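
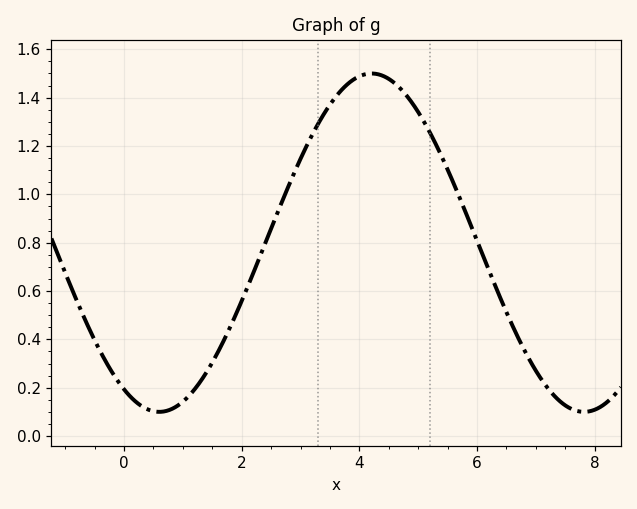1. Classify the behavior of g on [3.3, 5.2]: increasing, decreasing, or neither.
neither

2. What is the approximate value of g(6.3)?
0.628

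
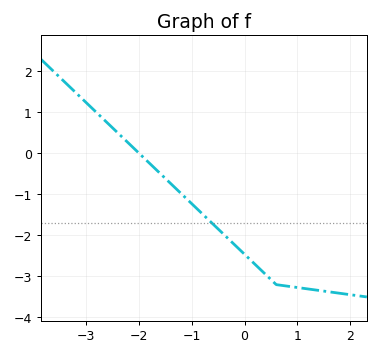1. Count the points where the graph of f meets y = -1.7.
1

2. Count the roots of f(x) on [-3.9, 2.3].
1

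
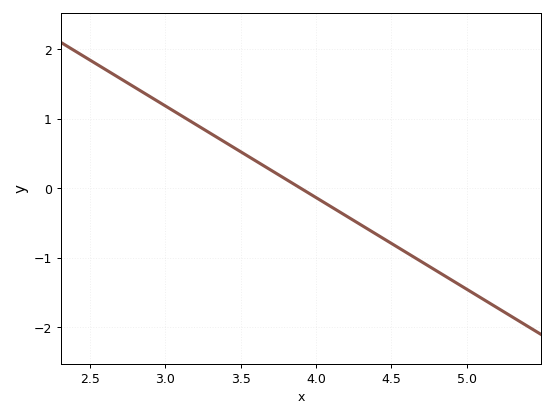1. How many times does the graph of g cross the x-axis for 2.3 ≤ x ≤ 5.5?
1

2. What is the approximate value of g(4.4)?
-0.66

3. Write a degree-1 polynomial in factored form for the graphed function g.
y = -1.32(x - 3.9)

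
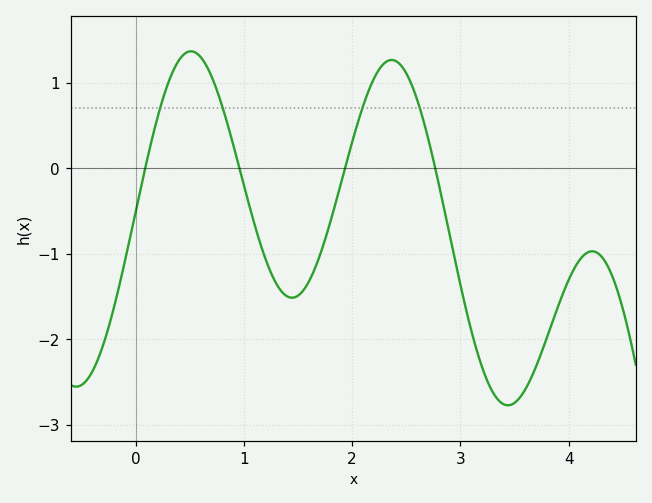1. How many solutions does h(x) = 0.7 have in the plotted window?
4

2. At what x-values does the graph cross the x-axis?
0.088, 0.959, 1.93, 2.77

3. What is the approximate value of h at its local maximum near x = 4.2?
-0.972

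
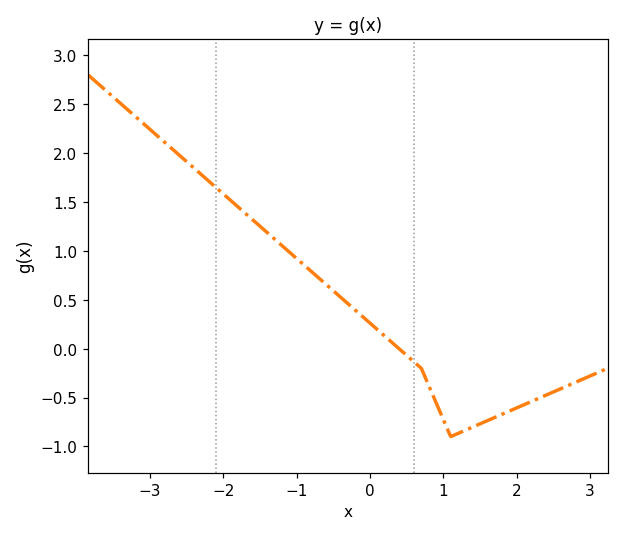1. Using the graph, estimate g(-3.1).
2.3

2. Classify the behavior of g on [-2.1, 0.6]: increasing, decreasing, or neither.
decreasing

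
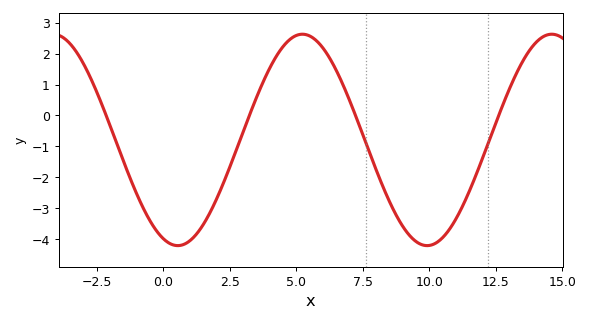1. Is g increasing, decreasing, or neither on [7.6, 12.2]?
neither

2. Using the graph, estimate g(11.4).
-2.7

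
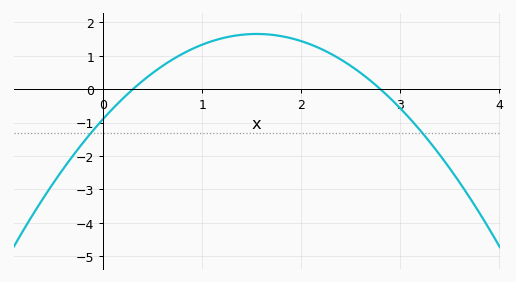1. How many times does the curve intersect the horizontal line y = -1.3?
2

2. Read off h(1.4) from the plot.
1.63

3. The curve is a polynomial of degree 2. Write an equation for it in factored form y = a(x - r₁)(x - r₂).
y = -1.06(x - 0.3)(x - 2.8)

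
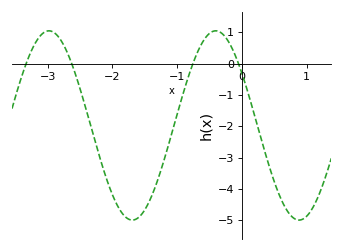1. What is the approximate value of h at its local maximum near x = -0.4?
1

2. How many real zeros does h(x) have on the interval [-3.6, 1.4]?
4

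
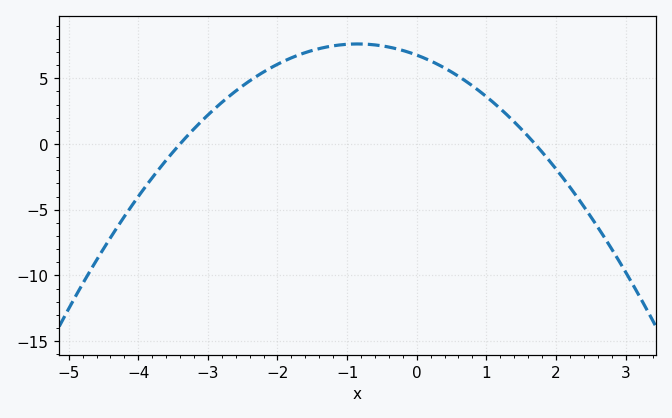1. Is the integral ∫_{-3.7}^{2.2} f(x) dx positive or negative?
positive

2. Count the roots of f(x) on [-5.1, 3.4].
2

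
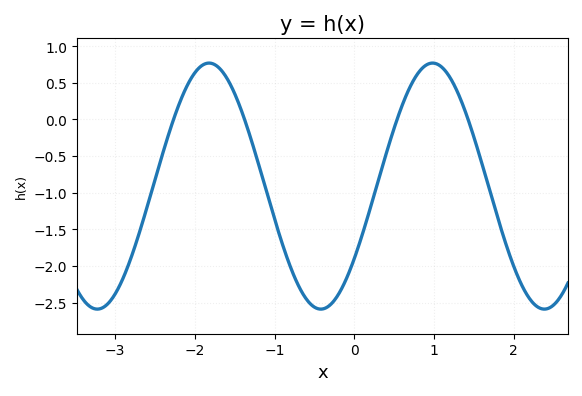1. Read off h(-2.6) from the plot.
-1.2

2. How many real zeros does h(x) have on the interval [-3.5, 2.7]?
4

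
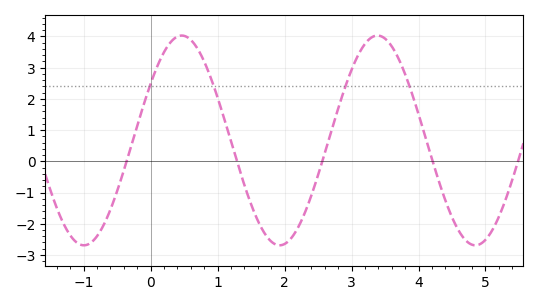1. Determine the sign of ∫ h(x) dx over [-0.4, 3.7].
positive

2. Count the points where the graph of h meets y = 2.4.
4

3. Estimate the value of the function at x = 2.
-2.65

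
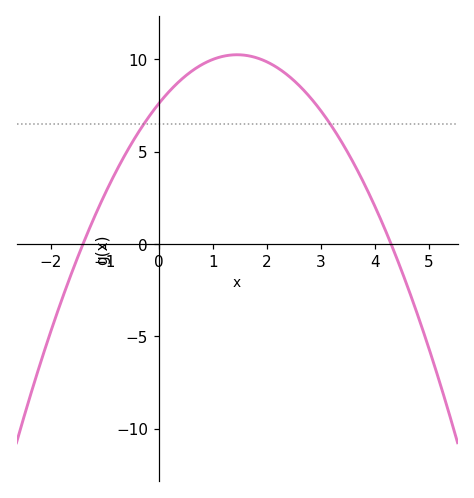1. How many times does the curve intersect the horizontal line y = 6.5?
2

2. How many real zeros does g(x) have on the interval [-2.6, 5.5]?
2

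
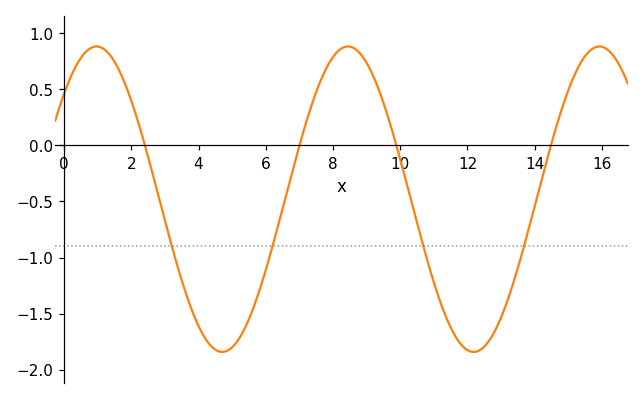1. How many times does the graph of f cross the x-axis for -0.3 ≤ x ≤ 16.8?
4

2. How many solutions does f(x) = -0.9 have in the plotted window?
4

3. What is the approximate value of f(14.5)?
0.018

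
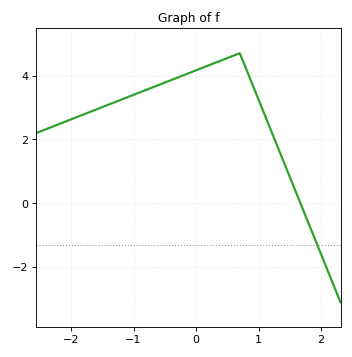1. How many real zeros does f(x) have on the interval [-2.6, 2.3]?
1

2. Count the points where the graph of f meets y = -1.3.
1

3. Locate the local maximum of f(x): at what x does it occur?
0.698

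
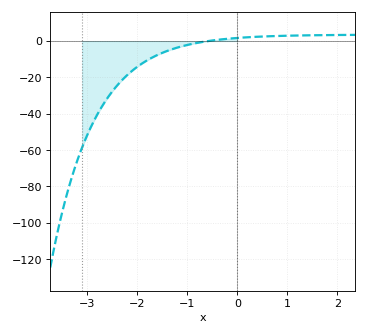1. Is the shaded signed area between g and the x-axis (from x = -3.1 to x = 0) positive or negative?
negative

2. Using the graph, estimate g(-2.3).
-22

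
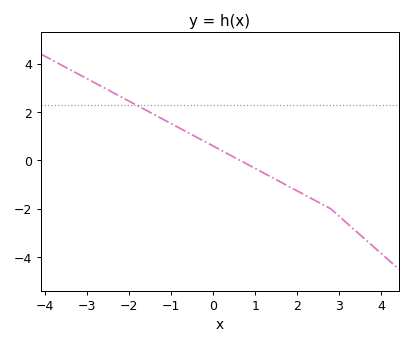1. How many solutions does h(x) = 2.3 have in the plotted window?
1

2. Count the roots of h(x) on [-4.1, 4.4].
1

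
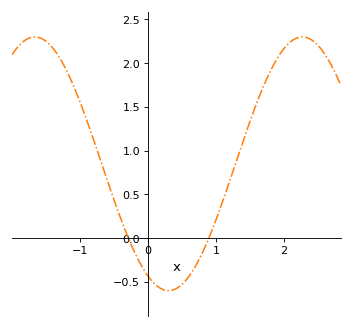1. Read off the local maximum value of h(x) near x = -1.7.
2.3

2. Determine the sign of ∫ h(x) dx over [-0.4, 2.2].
positive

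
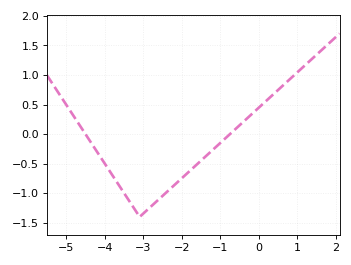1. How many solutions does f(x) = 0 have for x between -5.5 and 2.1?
2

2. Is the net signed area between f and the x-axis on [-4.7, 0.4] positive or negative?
negative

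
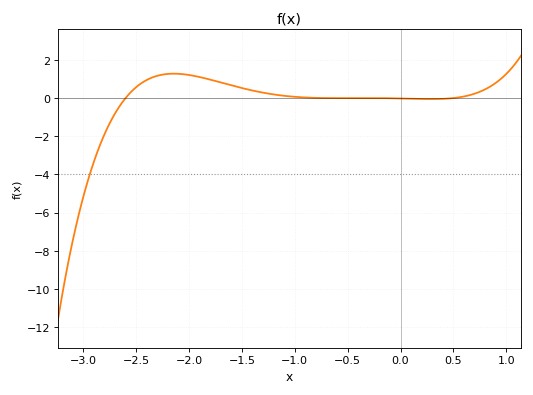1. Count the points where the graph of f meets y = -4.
1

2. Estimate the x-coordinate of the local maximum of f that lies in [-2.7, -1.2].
-2.14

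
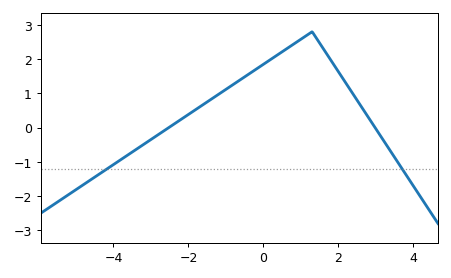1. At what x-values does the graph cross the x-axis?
-2.6, 3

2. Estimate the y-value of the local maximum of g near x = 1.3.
2.8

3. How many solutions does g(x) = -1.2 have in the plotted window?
2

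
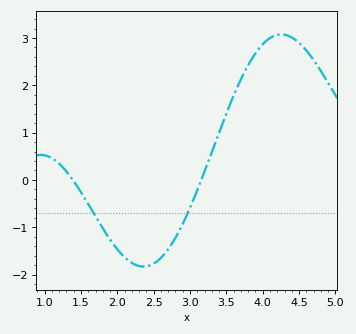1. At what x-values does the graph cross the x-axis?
1.39, 3.15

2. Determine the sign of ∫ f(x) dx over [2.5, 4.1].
positive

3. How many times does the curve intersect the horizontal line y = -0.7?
2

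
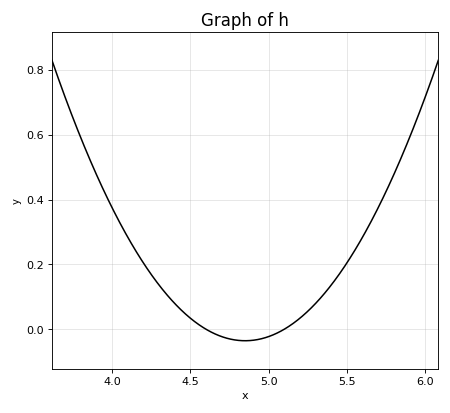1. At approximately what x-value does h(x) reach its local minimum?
4.85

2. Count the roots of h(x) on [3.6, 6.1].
2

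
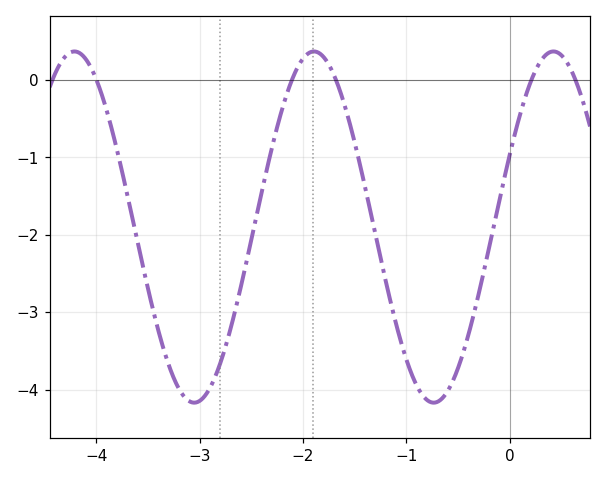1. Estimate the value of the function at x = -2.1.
0.027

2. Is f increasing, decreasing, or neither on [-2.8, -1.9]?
increasing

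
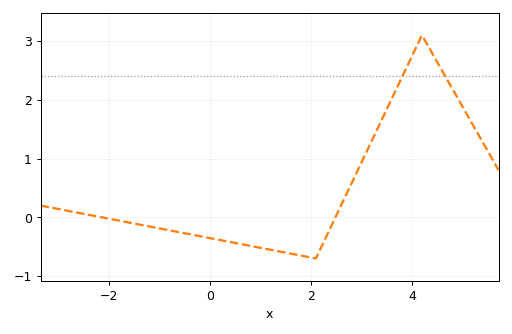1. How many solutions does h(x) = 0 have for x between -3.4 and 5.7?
2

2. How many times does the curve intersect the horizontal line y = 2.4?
2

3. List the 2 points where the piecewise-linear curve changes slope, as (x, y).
(2.1, -0.7); (4.2, 3.1)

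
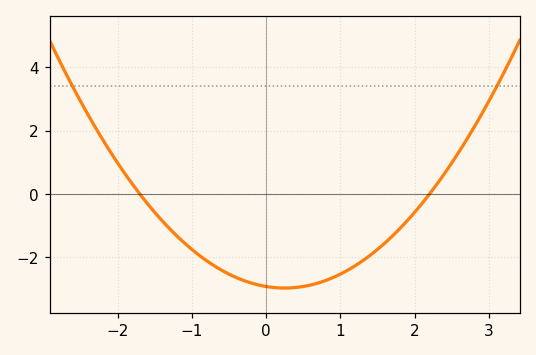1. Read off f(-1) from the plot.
-1.75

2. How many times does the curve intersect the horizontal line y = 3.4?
2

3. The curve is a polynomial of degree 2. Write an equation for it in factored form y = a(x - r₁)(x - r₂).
y = 0.78(x + 1.7)(x - 2.2)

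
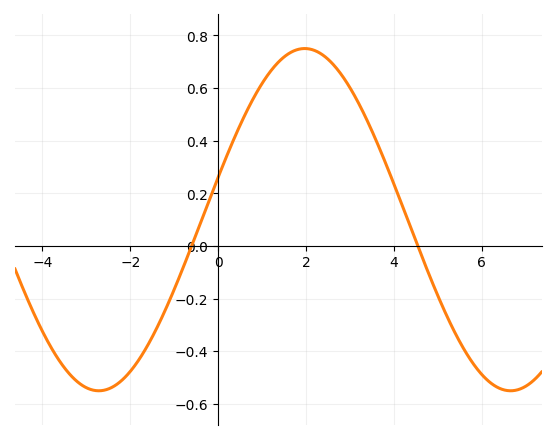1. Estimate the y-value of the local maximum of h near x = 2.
0.75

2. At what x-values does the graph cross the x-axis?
-0.602, 4.55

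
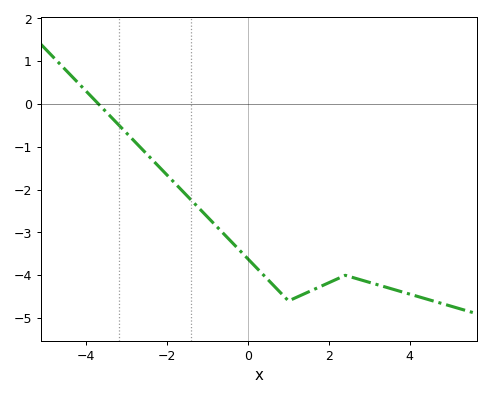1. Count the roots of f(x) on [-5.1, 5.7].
1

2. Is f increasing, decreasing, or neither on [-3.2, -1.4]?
decreasing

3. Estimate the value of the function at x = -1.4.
-2.25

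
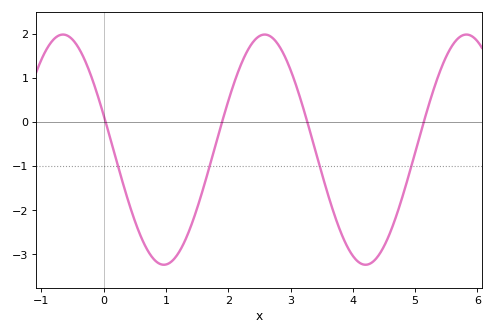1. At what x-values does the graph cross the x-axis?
0, 1.9, 3.3, 5.1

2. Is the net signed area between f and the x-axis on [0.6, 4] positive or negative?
negative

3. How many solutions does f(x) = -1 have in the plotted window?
4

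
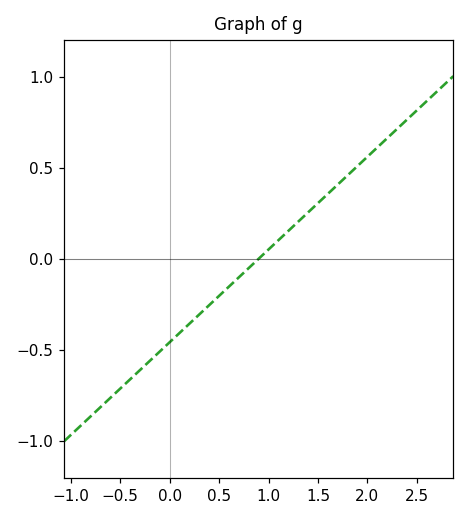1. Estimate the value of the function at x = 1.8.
0.459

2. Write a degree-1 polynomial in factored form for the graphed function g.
y = 0.51(x - 0.9)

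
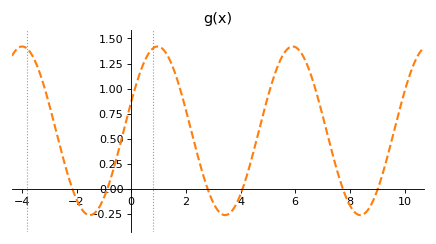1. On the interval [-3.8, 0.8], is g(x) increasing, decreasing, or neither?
neither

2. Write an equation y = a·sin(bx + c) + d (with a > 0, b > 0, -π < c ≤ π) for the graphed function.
y = 0.84sin(1.3x + 0.35) + 0.58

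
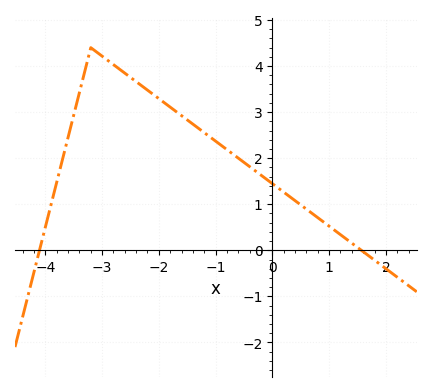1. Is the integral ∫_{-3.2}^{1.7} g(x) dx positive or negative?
positive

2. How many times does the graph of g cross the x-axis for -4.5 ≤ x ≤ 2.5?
2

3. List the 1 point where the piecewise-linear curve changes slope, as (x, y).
(-3.2, 4.4)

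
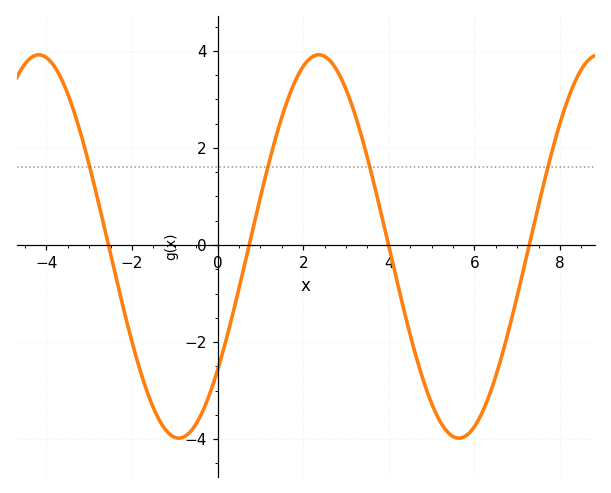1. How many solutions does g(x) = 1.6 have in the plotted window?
4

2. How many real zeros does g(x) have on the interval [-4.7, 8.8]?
4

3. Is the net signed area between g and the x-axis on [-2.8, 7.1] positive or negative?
negative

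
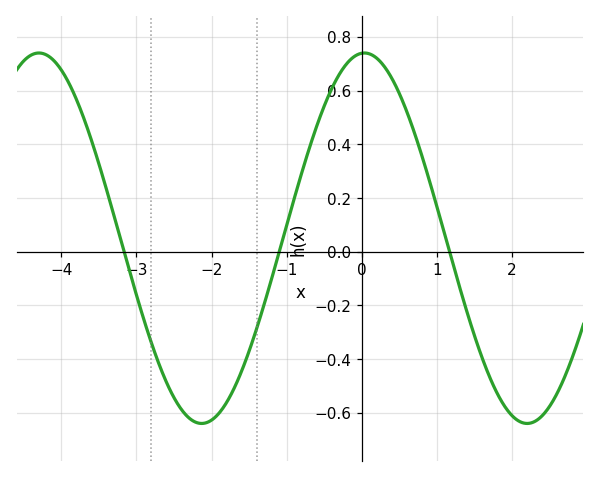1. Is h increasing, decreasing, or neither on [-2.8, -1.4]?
neither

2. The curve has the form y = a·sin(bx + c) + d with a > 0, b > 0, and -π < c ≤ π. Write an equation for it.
y = 0.69sin(1.45x + 1.52) + 0.05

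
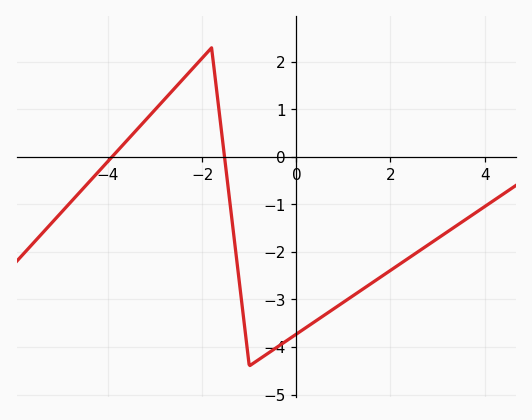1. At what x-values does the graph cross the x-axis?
-3.92, -1.53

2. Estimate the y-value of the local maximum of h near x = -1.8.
2.3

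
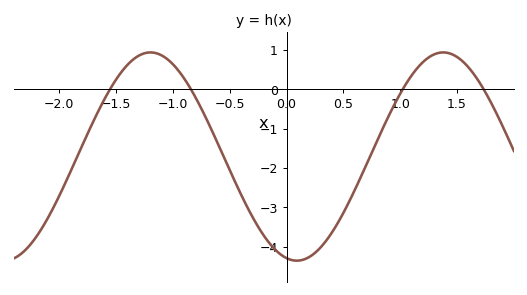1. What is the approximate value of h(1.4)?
0.926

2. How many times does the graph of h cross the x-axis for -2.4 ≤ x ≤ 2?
4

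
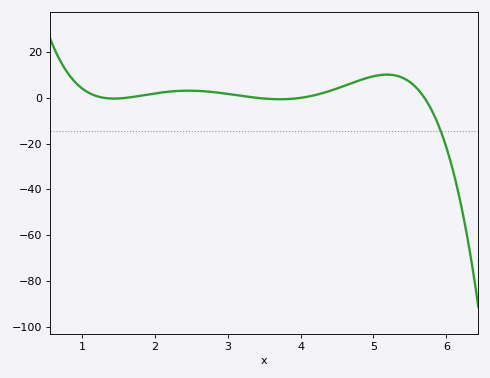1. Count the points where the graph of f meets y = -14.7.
1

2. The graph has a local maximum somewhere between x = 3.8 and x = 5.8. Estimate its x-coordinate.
5.2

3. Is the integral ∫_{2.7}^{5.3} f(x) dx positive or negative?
positive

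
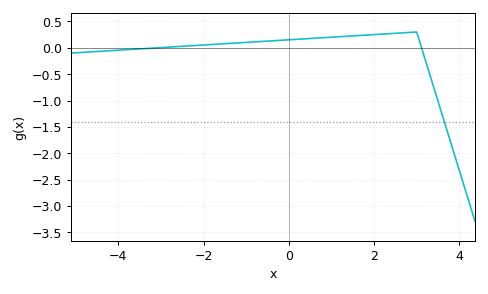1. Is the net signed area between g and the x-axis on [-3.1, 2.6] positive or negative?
positive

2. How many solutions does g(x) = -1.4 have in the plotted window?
1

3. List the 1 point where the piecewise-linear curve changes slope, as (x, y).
(3, 0.3)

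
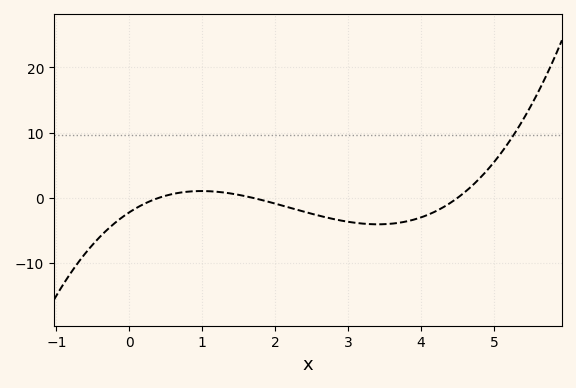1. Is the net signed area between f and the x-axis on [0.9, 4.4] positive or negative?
negative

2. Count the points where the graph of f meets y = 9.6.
1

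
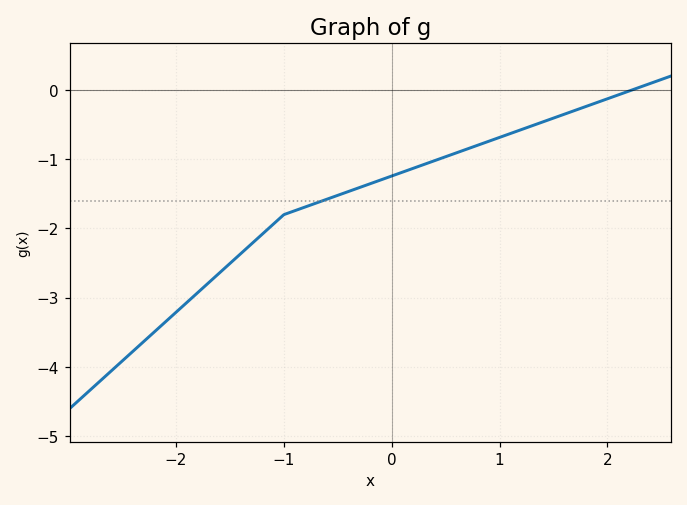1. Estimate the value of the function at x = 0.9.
-0.7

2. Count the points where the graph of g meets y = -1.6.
1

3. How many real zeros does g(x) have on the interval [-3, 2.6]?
1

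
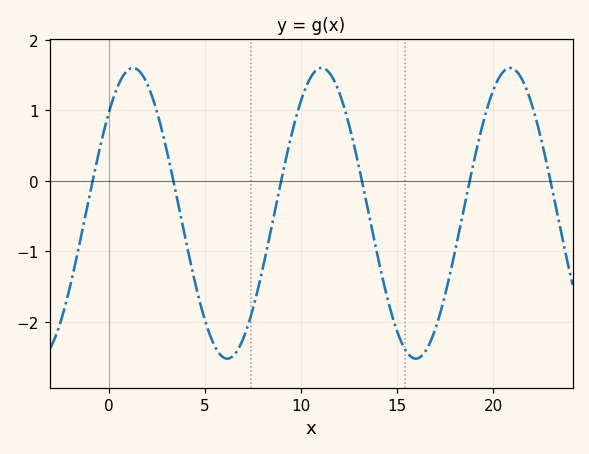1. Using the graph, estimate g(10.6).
1.5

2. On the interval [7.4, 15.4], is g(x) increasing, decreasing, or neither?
neither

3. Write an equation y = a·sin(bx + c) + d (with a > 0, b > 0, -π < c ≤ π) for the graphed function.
y = 2.06sin(0.64x + 0.77) - 0.46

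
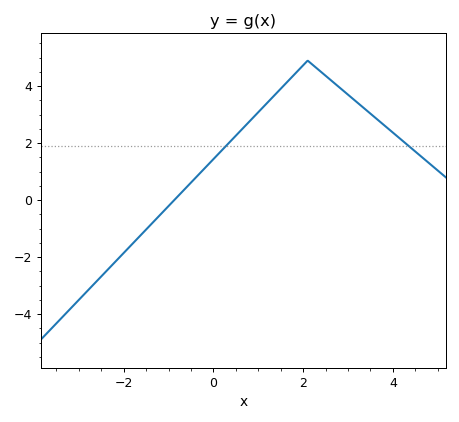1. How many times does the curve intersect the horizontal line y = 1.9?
2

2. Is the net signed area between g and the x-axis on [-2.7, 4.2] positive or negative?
positive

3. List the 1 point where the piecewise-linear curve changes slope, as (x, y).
(2.1, 4.9)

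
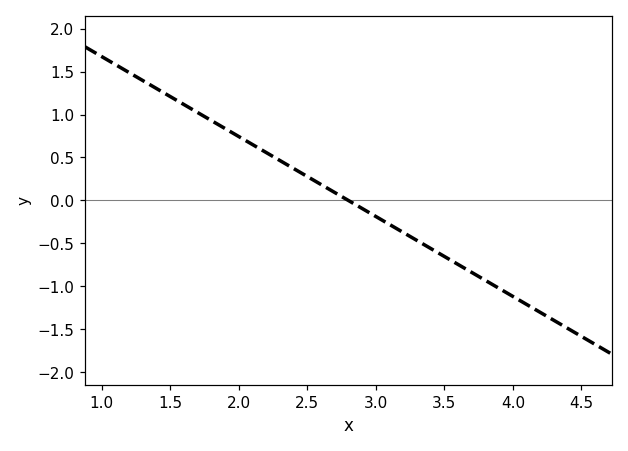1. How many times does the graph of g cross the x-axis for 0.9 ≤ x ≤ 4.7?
1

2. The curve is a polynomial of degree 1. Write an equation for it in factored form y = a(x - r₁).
y = -0.93(x - 2.8)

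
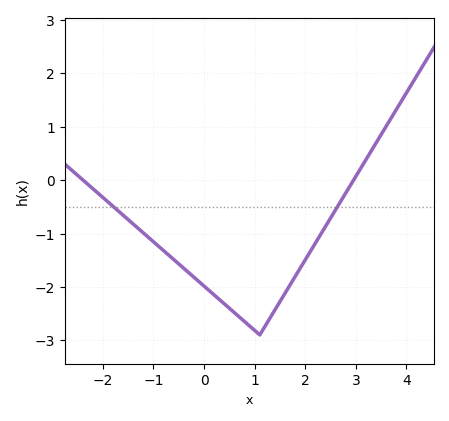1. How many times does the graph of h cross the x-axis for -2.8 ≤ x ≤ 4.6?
2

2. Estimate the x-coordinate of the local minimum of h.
1.1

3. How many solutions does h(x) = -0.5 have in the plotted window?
2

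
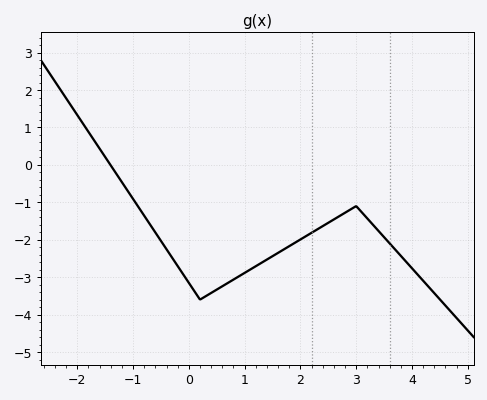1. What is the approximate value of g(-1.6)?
0.4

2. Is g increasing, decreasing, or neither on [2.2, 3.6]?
neither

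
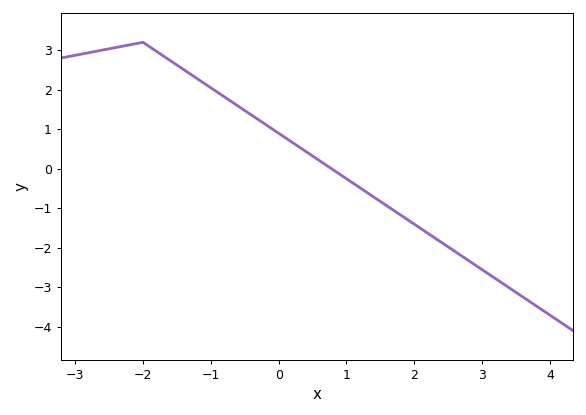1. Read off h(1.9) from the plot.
-1.29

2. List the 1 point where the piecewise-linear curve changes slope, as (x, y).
(-2, 3.2)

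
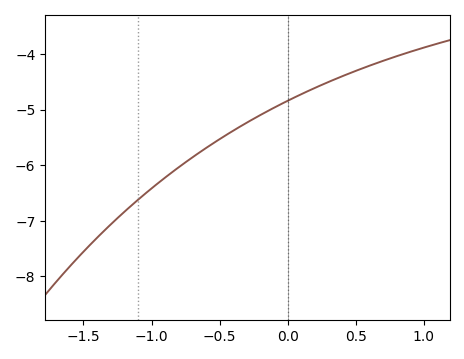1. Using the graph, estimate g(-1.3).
-7.06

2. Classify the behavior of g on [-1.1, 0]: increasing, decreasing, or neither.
increasing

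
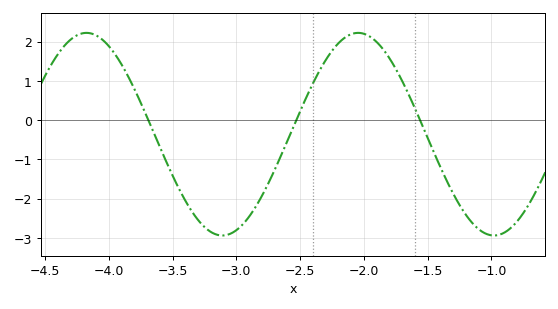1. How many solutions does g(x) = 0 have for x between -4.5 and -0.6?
3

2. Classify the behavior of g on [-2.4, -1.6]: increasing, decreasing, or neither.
neither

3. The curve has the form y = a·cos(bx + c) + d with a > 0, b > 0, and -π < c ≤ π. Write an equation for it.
y = 2.58cos(3x - 0.25) - 0.36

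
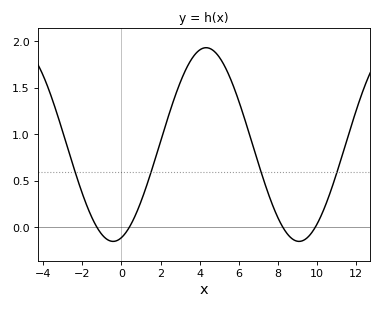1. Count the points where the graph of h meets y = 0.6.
4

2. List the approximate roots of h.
-1.25, 0.397, 8.27, 9.92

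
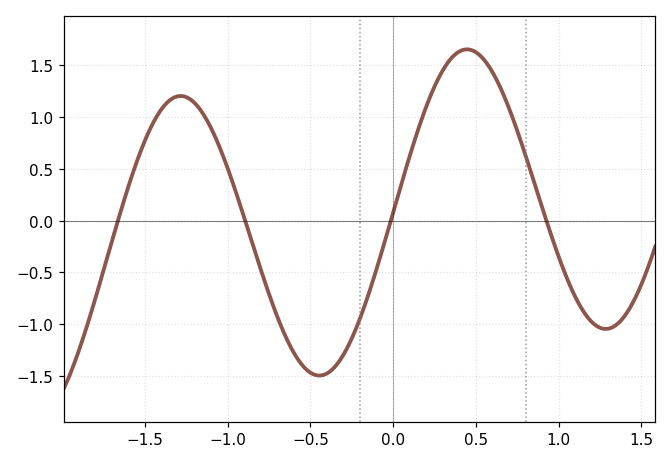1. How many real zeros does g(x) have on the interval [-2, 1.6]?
4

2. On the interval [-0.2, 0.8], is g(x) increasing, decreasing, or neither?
neither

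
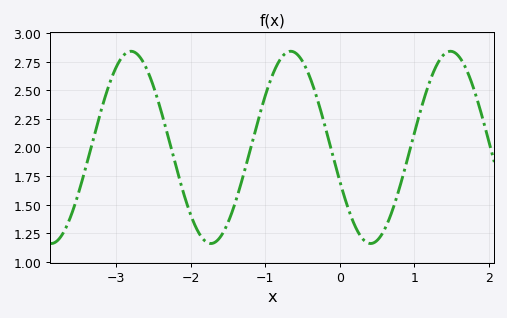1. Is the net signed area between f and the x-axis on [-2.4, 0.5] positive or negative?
positive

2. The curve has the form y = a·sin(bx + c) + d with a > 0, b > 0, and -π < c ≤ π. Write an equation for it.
y = 0.84sin(2.9x - 2.8) + 2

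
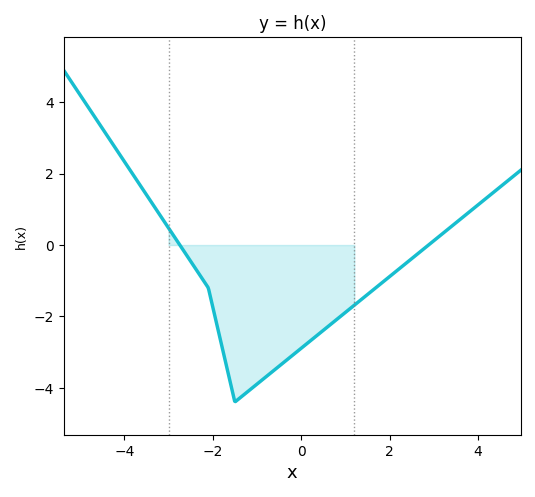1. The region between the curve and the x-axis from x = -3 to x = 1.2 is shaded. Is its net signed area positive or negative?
negative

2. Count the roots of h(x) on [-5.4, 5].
2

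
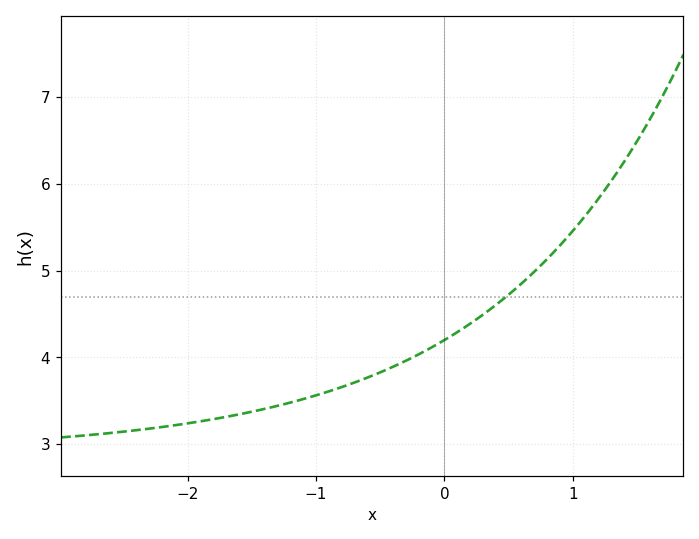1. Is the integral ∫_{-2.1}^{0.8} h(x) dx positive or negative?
positive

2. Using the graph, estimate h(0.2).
4.39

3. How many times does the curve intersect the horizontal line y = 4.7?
1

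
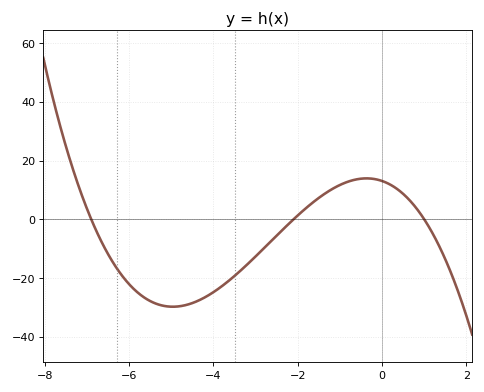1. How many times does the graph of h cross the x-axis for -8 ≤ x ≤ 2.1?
3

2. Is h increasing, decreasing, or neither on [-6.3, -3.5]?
neither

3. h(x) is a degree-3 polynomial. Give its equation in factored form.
y = -0.9(x + 6.9)(x + 2.1)(x - 1)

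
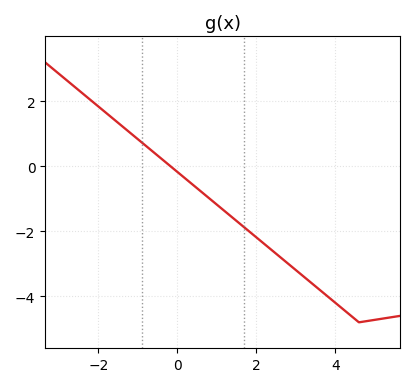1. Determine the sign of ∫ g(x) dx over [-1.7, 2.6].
negative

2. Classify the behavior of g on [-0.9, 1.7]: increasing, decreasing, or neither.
decreasing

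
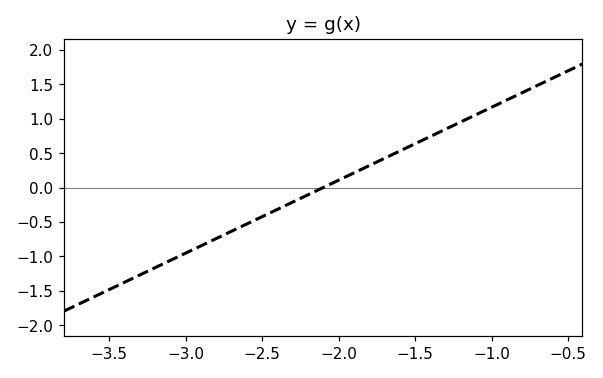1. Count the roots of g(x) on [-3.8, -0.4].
1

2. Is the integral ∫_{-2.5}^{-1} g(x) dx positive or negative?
positive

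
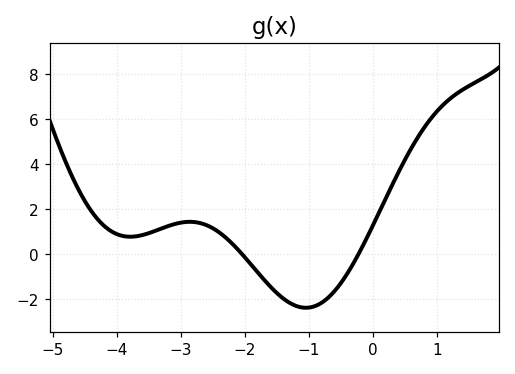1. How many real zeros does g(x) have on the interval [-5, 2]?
2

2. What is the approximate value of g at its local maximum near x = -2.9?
1.44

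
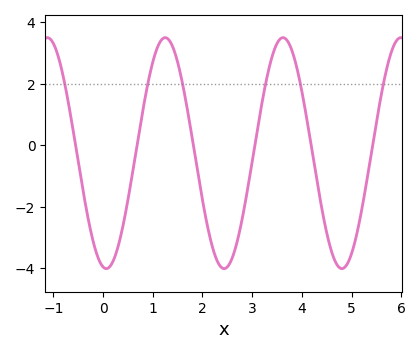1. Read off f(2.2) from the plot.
-3.31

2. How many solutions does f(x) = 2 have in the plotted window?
6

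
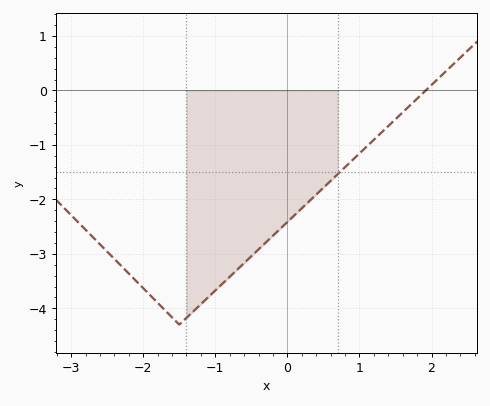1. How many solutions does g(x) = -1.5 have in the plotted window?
1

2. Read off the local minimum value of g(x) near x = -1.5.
-4.3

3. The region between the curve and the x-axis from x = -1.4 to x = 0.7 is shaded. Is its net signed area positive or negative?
negative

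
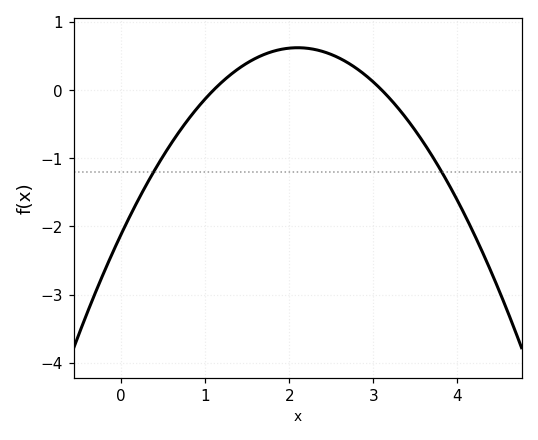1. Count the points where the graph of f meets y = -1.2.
2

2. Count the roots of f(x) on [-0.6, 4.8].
2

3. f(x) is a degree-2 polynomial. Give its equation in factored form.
y = -0.62(x - 1.1)(x - 3.1)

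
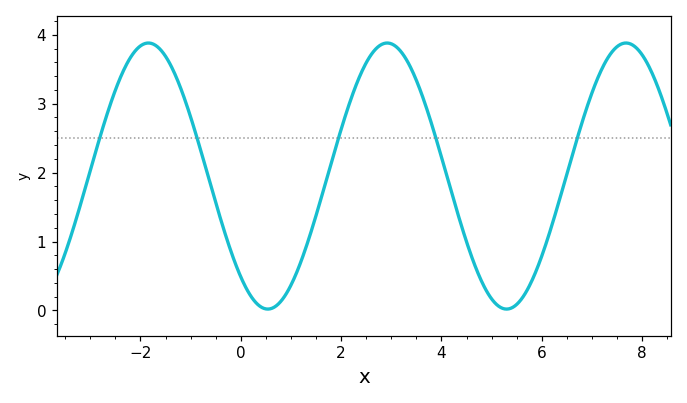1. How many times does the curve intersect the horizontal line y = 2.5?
5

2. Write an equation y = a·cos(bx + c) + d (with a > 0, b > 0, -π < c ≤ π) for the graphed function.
y = 1.93cos(1.3x + 2.4) + 1.95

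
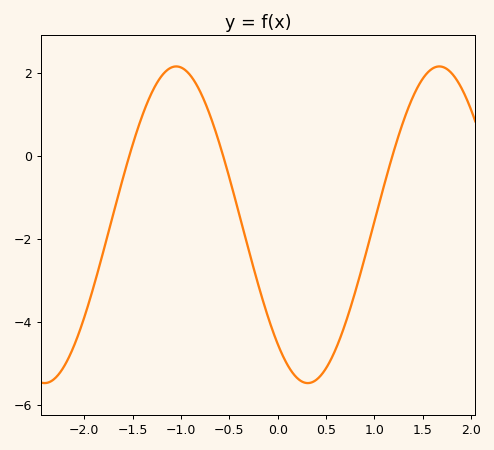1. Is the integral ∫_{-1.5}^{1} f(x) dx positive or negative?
negative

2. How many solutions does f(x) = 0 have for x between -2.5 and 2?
3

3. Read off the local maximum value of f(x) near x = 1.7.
2.2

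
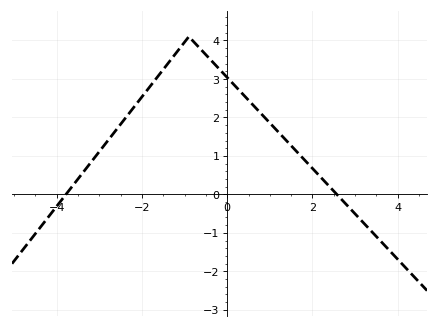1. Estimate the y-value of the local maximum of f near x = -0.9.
4.1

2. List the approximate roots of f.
-3.8, 2.6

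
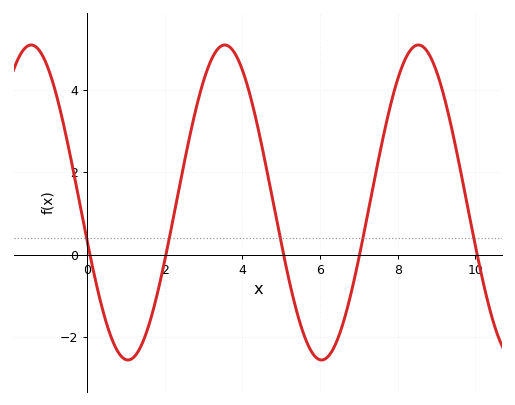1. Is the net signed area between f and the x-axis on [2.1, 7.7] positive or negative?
positive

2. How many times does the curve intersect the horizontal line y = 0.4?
5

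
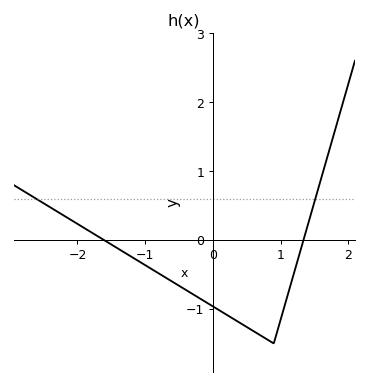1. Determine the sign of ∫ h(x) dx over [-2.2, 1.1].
negative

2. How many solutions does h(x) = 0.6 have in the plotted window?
2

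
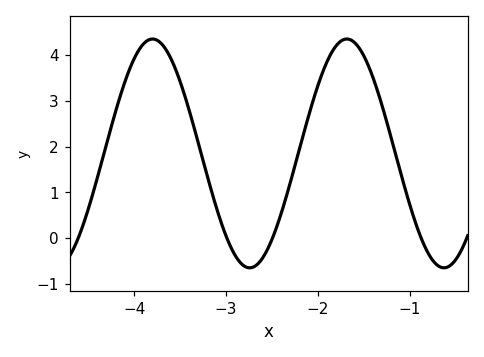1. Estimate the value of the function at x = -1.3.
2.89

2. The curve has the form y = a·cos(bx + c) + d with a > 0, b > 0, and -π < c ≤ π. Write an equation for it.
y = 2.5cos(2.97x - 1.28) + 1.85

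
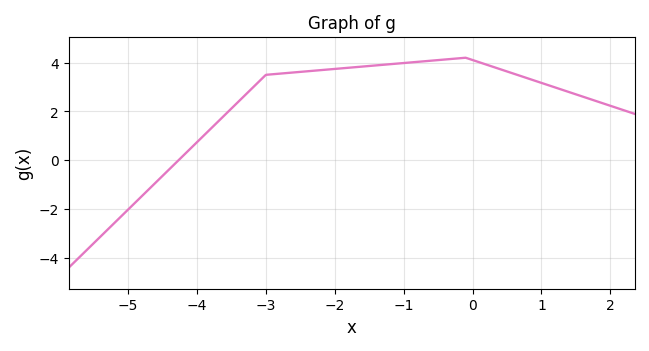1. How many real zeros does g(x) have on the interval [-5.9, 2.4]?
1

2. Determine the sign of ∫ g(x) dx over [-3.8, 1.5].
positive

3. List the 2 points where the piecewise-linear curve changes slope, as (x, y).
(-3, 3.5); (-0.1, 4.2)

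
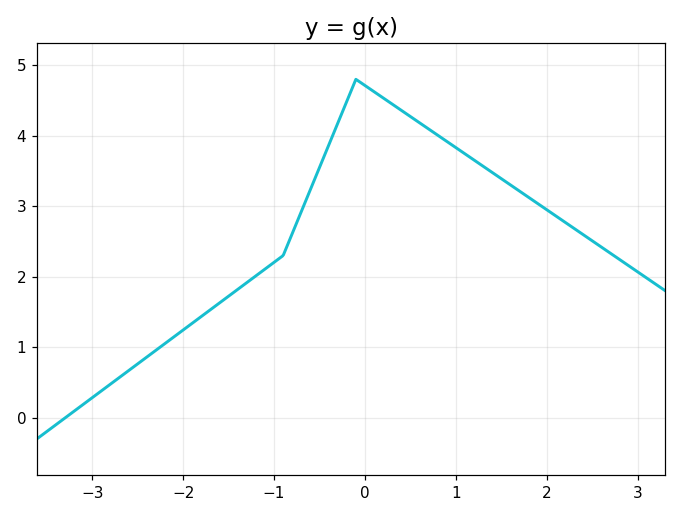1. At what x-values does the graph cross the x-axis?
-3.3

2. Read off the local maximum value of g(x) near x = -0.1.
4.8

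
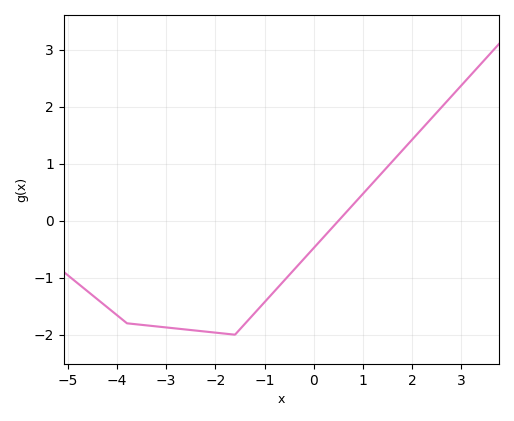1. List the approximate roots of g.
0.506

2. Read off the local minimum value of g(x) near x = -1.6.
-2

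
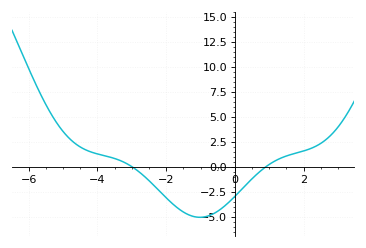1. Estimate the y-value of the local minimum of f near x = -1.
-5.07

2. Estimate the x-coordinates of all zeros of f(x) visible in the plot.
-3, 0.906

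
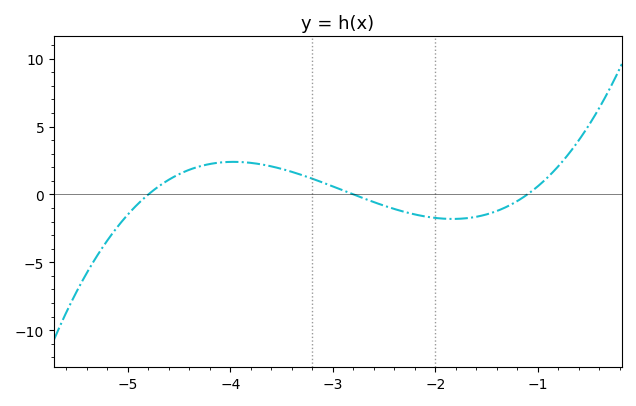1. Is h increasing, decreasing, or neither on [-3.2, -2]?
decreasing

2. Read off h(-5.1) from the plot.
-2.5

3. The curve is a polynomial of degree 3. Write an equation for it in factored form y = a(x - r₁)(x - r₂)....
y = 0.86(x + 4.8)(x + 2.8)(x + 1.1)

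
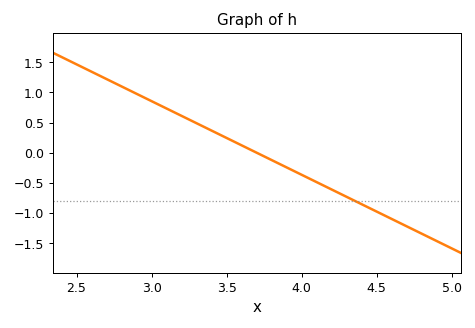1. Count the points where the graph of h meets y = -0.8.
1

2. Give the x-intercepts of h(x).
3.7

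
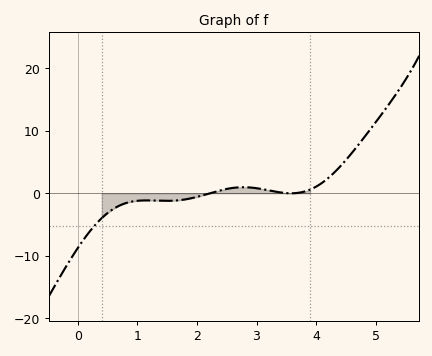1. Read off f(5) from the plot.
11.3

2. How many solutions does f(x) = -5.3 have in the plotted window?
1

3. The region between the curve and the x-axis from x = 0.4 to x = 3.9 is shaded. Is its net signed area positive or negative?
negative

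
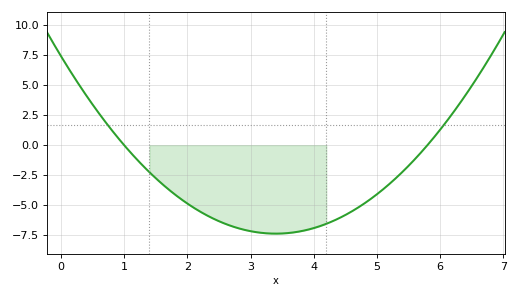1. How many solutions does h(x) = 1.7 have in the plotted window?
2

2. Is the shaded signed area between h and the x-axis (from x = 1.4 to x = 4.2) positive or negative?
negative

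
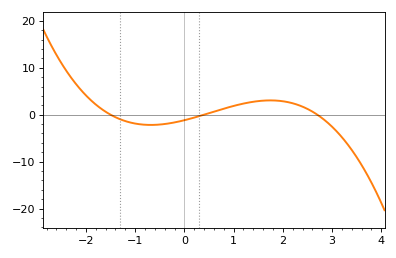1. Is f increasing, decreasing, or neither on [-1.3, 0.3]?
neither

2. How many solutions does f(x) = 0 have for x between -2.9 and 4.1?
3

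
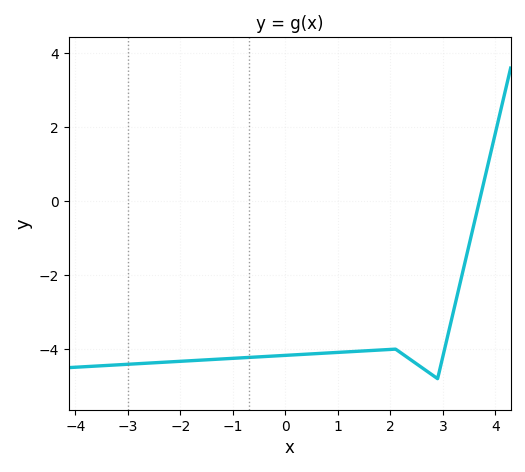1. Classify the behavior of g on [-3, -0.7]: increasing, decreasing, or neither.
increasing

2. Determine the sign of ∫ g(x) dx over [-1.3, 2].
negative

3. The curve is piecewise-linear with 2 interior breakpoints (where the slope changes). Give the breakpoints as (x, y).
(2.1, -4); (2.9, -4.8)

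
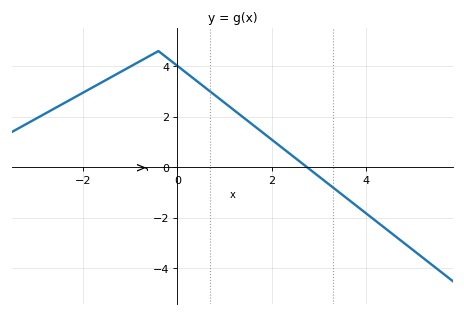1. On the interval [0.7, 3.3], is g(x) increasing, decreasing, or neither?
decreasing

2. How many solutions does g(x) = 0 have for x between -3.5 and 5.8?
1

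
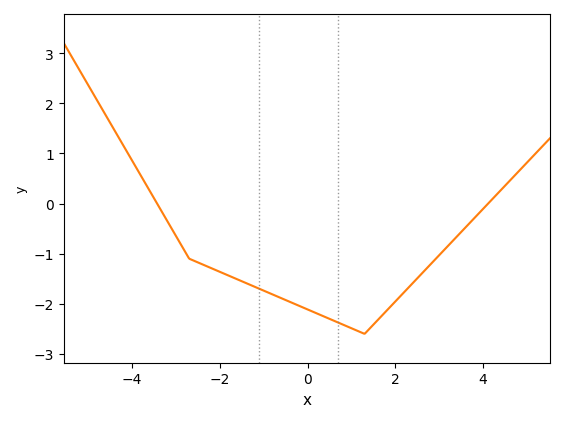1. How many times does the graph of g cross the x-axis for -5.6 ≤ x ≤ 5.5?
2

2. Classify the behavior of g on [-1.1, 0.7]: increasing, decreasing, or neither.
decreasing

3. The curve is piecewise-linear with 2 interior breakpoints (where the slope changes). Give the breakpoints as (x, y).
(-2.7, -1.1); (1.3, -2.6)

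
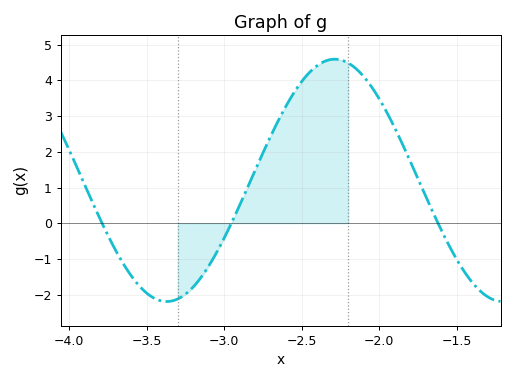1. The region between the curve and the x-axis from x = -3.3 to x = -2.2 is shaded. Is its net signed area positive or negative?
positive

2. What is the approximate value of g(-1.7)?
0.8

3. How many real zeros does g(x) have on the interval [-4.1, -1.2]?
3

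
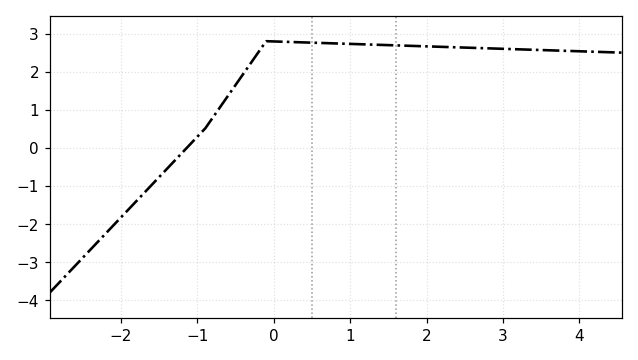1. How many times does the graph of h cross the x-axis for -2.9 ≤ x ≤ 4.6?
1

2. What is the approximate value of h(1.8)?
2.68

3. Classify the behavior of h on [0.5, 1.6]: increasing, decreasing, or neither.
decreasing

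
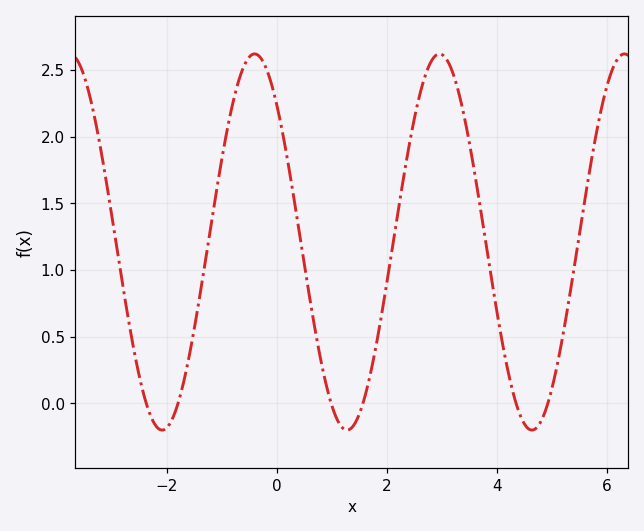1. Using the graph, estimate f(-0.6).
2.55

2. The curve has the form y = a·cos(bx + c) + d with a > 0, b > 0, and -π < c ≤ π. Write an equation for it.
y = 1.41cos(1.9x + 0.76) + 1.21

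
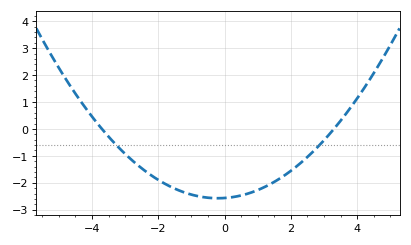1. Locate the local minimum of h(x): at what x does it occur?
-0.2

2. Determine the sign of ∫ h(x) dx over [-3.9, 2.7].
negative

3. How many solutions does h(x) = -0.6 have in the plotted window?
2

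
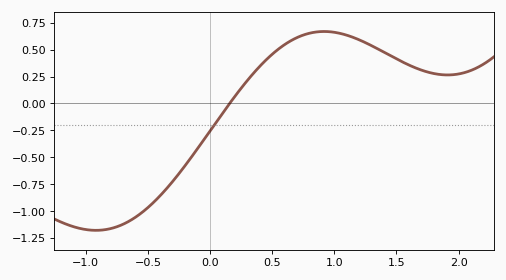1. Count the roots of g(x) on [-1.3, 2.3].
1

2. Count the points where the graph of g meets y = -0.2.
1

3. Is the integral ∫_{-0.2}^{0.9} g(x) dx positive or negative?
positive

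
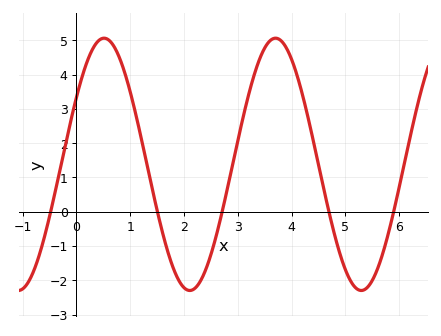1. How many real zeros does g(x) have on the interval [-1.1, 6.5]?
5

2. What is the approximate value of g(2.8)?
0.6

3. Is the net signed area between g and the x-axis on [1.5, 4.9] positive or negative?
positive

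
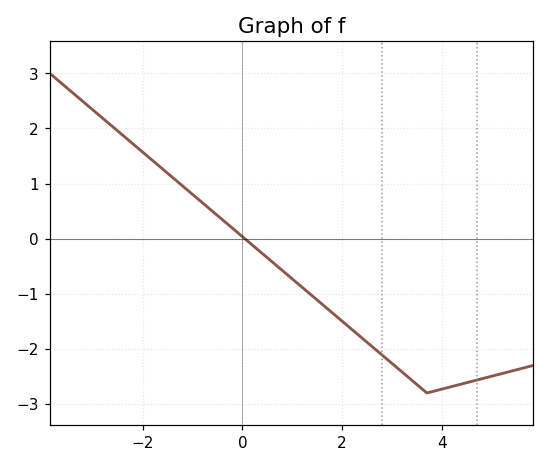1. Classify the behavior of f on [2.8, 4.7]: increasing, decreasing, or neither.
neither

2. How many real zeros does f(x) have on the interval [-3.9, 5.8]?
1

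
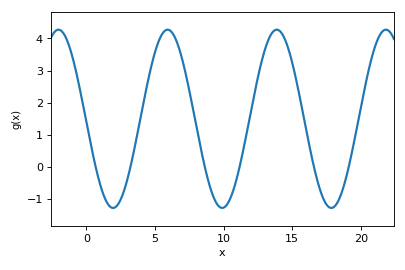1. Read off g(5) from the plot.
3.6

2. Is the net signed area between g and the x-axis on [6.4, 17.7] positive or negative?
positive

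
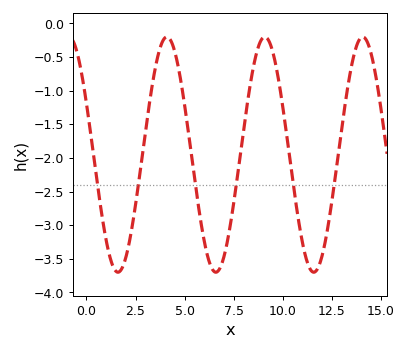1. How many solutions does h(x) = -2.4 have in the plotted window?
6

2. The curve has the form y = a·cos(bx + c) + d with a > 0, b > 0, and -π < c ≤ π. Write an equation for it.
y = 1.75cos(1.26x + 1.12) - 1.95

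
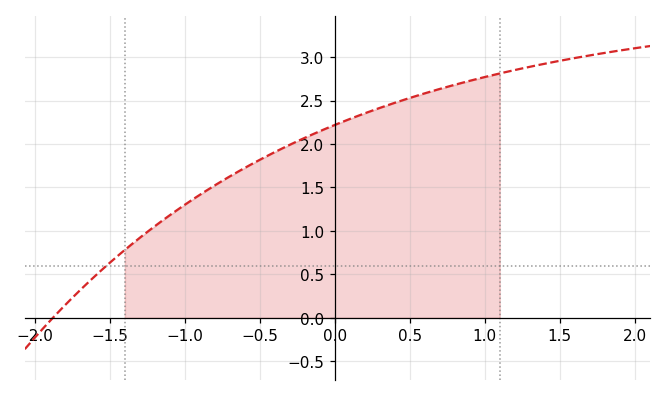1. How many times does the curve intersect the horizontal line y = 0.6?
1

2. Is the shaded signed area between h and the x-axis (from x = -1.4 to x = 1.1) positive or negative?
positive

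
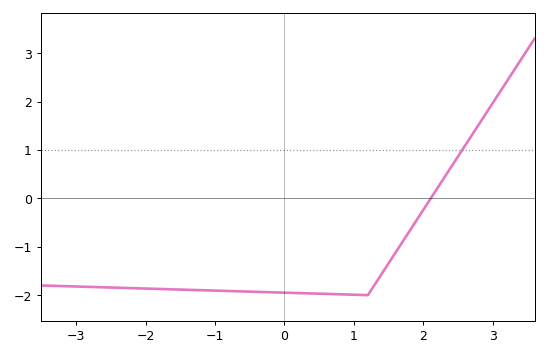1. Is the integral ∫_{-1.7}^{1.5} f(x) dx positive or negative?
negative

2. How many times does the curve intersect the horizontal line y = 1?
1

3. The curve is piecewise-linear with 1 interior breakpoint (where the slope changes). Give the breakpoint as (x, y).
(1.2, -2)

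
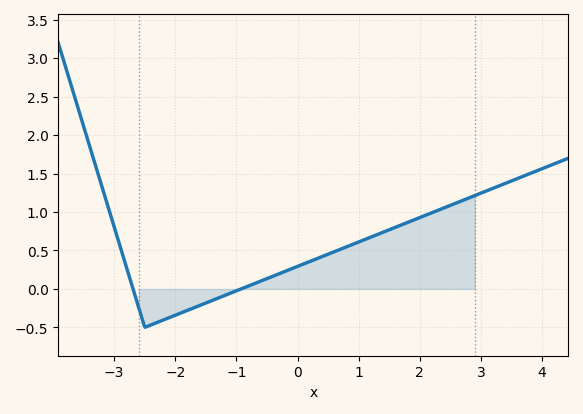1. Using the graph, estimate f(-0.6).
0.103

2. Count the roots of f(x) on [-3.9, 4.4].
2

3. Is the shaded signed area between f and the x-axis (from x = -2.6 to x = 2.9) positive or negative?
positive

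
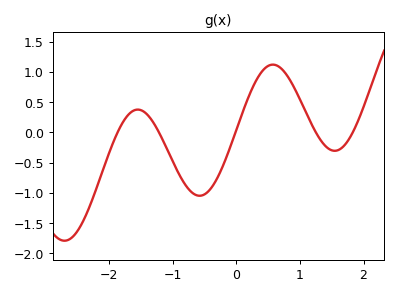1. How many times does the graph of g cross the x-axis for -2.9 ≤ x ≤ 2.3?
5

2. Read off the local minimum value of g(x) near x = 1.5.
-0.3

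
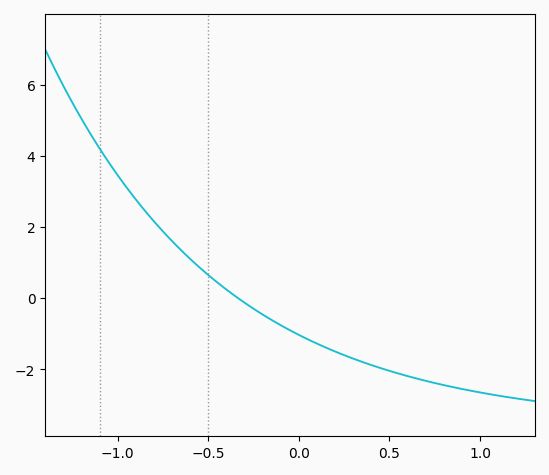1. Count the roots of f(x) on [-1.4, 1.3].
1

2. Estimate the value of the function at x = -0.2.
-0.4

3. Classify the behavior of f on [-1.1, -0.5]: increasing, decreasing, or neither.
decreasing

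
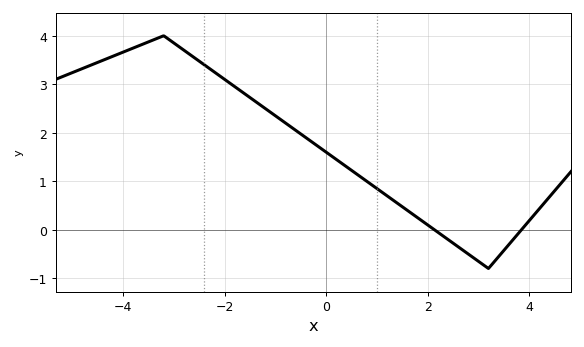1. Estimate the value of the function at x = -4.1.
3.62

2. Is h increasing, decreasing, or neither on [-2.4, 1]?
decreasing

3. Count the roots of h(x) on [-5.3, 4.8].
2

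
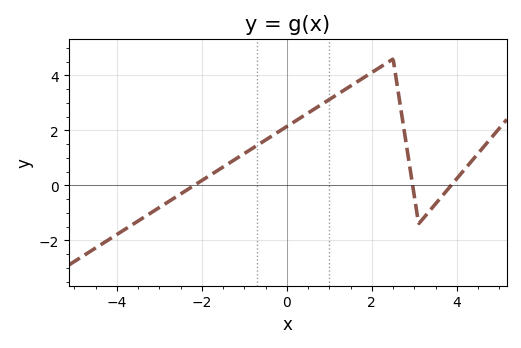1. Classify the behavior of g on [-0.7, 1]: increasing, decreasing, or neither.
increasing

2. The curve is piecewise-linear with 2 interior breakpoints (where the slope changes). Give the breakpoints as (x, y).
(2.5, 4.6); (3.1, -1.4)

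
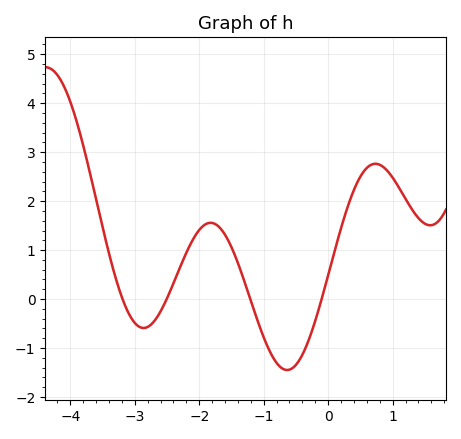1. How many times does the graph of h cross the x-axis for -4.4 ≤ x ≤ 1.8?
4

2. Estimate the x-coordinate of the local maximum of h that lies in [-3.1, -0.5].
-1.82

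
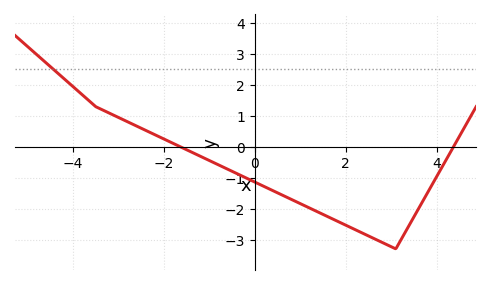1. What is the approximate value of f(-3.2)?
1.09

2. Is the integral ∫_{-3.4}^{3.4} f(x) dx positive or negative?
negative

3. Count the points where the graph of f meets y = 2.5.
1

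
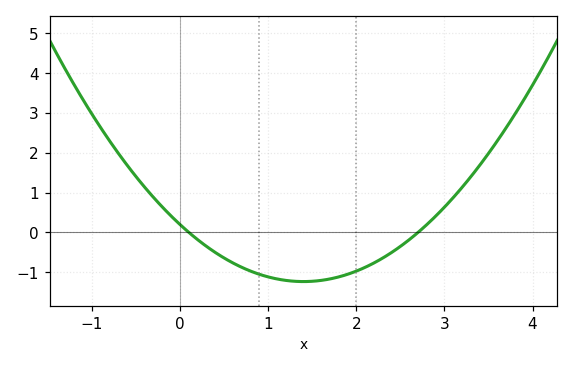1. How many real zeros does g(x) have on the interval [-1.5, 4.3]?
2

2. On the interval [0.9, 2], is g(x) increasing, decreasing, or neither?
neither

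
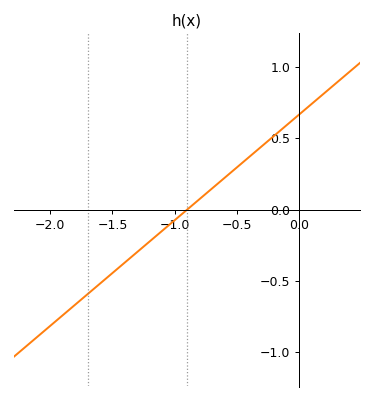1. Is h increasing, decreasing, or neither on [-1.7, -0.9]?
increasing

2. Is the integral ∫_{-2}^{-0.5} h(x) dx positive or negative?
negative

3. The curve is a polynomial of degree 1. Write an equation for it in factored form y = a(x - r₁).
y = 0.74(x + 0.9)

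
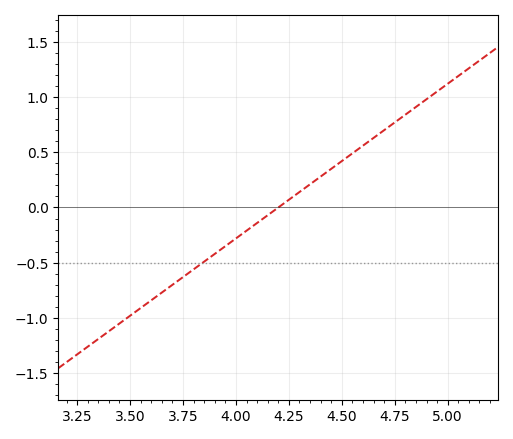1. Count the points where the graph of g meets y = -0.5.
1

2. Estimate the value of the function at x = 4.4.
0.28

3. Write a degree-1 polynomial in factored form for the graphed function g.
y = 1.4(x - 4.2)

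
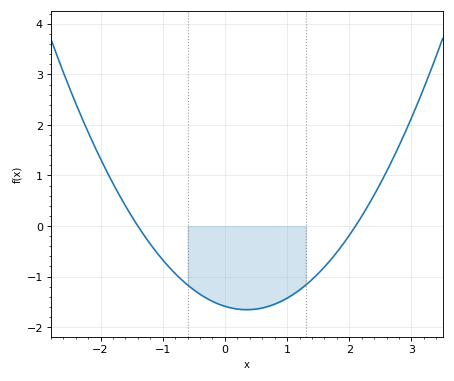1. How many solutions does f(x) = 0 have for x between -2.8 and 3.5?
2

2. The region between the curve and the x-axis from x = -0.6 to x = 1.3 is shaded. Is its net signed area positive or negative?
negative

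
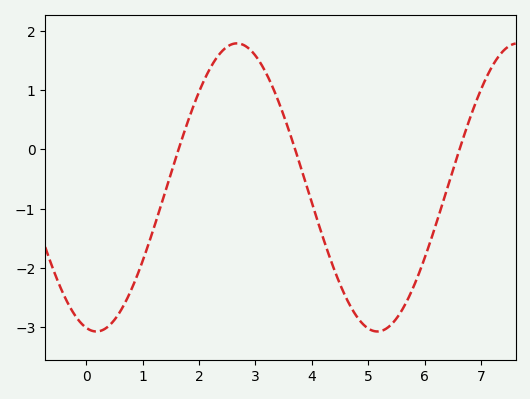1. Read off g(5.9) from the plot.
-2.1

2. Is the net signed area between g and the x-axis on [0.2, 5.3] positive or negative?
negative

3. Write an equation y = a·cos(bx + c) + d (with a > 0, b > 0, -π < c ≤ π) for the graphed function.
y = 2.43cos(1.3x + 2.9) - 0.64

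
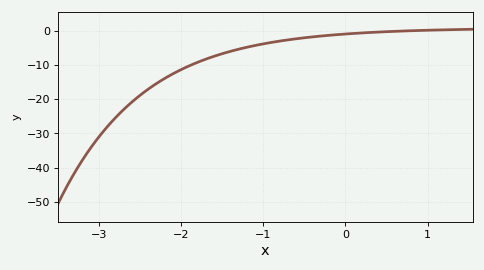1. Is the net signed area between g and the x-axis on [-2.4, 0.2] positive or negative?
negative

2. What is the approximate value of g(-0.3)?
-1.53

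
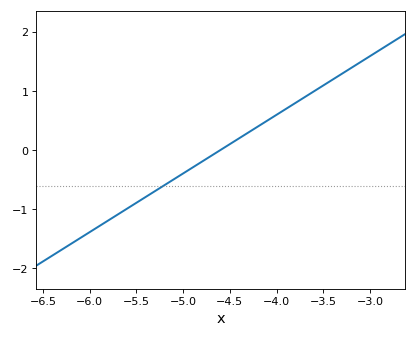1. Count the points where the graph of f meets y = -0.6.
1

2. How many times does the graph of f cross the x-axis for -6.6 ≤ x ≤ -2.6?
1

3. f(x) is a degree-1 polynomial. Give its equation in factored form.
y = 0.99(x + 4.6)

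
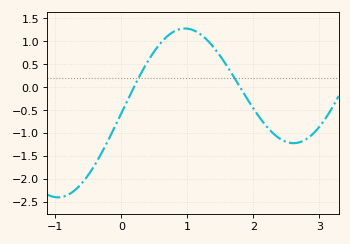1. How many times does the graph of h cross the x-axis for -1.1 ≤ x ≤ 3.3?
2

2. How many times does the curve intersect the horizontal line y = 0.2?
2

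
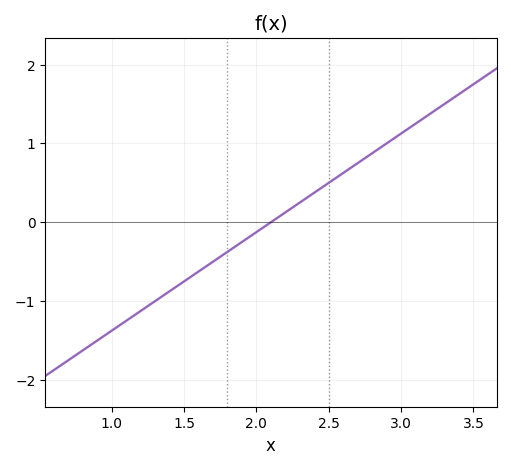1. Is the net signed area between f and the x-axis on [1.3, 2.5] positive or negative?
negative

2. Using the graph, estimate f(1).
-1.38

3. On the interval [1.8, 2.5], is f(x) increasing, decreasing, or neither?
increasing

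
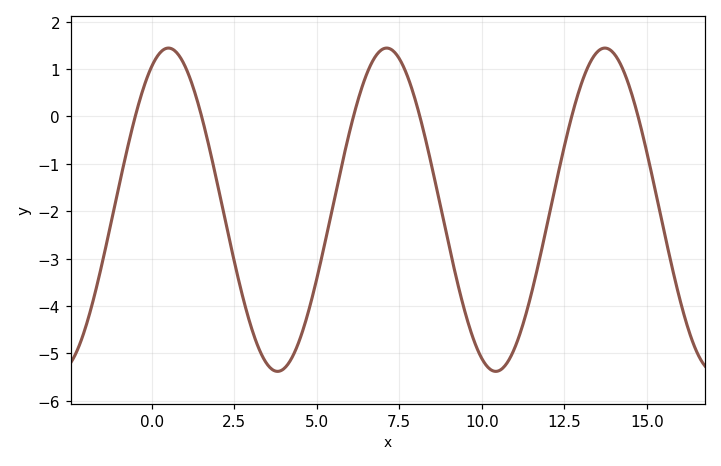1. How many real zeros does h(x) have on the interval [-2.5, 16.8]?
6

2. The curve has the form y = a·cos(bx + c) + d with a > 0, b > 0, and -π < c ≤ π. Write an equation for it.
y = 3.41cos(0.95x - 0.48) - 1.97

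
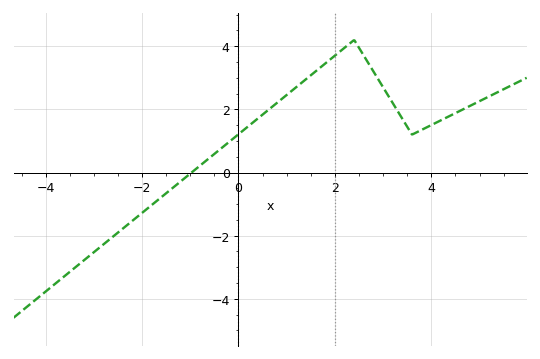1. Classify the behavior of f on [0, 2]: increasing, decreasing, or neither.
increasing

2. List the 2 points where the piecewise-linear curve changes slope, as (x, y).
(2.4, 4.2); (3.6, 1.2)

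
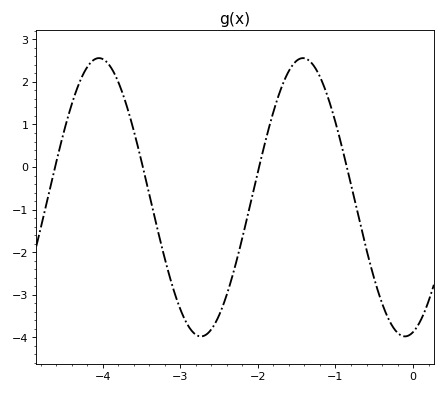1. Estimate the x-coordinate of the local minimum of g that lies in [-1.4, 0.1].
-0.104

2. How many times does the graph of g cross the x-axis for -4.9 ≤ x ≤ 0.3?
4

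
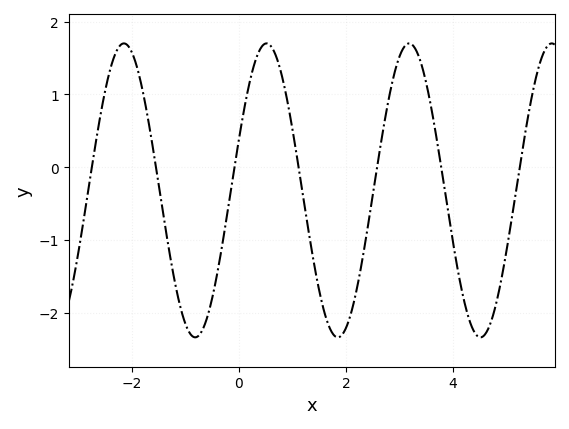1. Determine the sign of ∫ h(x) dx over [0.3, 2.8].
negative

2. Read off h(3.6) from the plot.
0.785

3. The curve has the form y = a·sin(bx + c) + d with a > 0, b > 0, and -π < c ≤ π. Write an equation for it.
y = 2.02sin(2.36x + 0.35) - 0.32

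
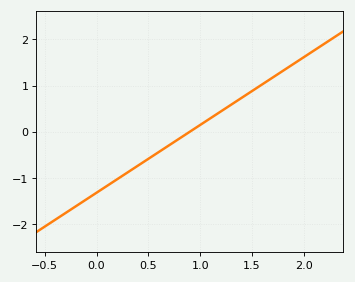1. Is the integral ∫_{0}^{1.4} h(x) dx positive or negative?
negative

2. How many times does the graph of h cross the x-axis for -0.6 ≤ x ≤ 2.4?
1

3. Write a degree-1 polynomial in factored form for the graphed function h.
y = 1.47(x - 0.9)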